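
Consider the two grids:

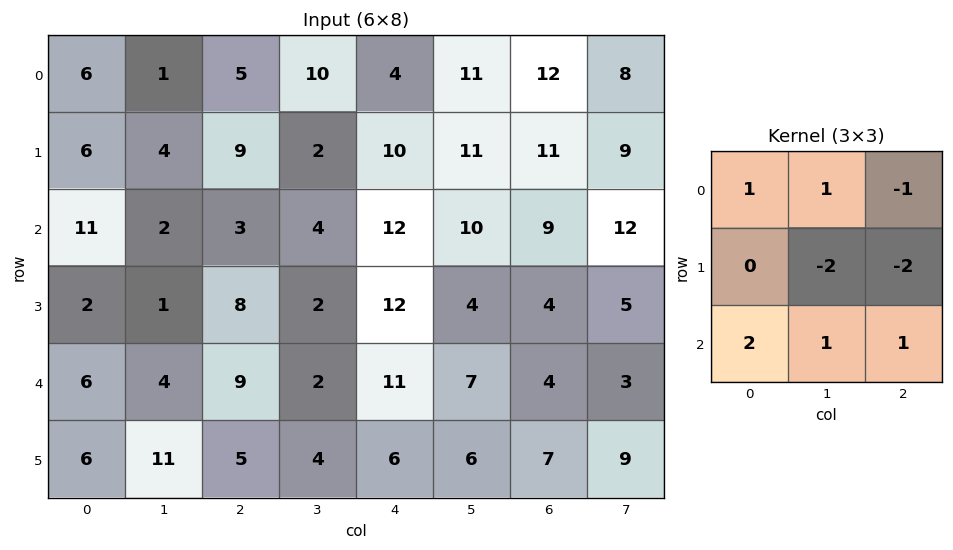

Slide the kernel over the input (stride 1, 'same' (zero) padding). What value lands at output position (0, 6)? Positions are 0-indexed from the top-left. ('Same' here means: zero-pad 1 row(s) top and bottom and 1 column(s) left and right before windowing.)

2

The receptive field on the zero-padded input at this output position is [0 0 0 / 11 12 8 / 11 11 9]. Elementwise product with the kernel and sum: 0·1 + 0·1 + 0·-1 + 12·-2 + 8·-2 + 11·2 + 11·1 + 9·1.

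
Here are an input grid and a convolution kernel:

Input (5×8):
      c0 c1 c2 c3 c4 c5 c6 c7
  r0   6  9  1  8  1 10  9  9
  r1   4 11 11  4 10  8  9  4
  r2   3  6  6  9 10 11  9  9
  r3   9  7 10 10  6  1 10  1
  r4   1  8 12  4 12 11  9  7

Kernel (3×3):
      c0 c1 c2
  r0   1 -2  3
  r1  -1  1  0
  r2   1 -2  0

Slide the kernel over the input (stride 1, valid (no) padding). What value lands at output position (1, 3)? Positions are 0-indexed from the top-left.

7

The receptive field on the input at this output position is [4 10 8 / 9 10 11 / 10 6 1]. Elementwise product with the kernel and sum: 4·1 + 10·-2 + 8·3 + 9·-1 + 10·1 + 10·1 + 6·-2.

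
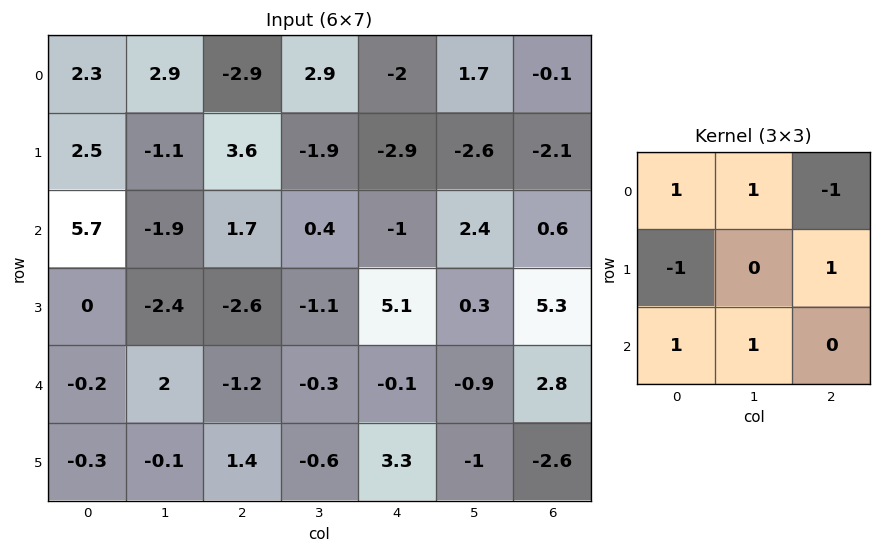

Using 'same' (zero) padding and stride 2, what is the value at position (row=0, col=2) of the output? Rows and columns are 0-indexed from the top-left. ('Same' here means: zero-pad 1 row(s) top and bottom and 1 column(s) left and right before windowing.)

The receptive field on the zero-padded input at this output position is [0 0 0 / 2.9 -2 1.7 / -1.9 -2.9 -2.6]. Elementwise product with the kernel and sum: 0·1 + 0·1 + 0·-1 + 2.9·-1 + 1.7·1 + -1.9·1 + -2.9·1.

-6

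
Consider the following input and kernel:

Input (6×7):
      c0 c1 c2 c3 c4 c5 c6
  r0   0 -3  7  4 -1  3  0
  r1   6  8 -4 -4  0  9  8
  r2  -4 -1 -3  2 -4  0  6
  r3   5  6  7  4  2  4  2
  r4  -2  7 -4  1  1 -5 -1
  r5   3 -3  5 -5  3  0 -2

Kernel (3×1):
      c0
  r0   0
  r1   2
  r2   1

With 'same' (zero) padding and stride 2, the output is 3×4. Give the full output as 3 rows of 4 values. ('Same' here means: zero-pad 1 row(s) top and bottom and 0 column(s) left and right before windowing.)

6 10 -2 8
-3 1 -6 14
-1 -3 5 -4

Output[0,0]: The receptive field on the zero-padded input at this output position is [0 / 0 / 6]. Elementwise product with the kernel and sum: 0·2 + 6·1.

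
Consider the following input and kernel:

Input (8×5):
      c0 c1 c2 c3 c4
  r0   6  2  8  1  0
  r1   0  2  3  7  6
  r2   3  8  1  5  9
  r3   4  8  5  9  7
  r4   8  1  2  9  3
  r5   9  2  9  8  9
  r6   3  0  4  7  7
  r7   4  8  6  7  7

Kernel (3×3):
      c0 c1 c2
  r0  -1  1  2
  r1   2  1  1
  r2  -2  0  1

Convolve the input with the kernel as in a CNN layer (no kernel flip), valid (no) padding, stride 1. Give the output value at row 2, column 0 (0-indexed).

14

The receptive field on the input at this output position is [3 8 1 / 4 8 5 / 8 1 2]. Elementwise product with the kernel and sum: 3·-1 + 8·1 + 1·2 + 4·2 + 8·1 + 5·1 + 8·-2 + 2·1.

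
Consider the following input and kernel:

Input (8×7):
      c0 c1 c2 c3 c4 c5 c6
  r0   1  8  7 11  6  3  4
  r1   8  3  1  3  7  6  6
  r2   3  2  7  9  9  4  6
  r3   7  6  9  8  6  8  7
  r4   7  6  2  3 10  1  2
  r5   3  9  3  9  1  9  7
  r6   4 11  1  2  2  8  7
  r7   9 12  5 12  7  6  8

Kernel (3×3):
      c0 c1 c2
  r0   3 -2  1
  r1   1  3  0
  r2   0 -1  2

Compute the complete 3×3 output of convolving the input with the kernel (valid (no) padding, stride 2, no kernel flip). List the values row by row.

Output[0,0]: The receptive field on the input at this output position is [1 8 7 / 8 3 1 / 3 2 7]. Elementwise product with the kernel and sum: 1·3 + 8·-2 + 7·1 + 8·1 + 3·3 + 2·-1 + 7·2.

23 24 49
35 62 58
32 42 64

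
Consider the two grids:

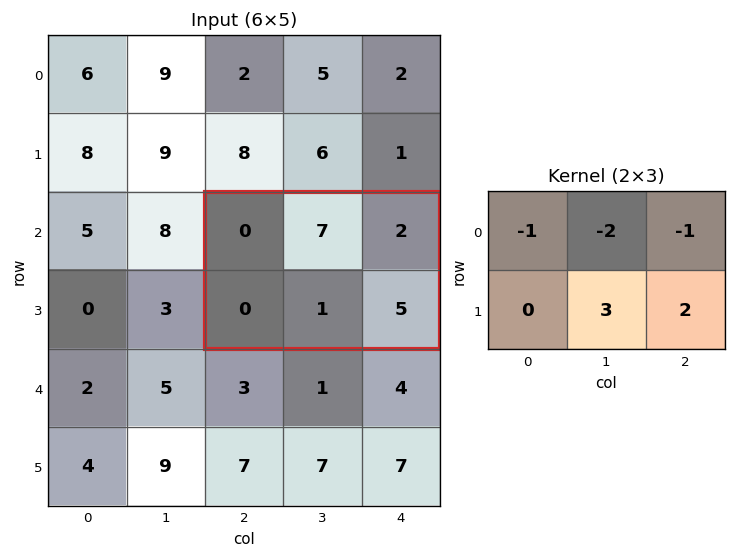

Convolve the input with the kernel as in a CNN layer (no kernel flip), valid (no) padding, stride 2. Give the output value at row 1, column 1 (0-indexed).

The receptive field on the input at this output position is [0 7 2 / 0 1 5]. Elementwise product with the kernel and sum: 0·-1 + 7·-2 + 2·-1 + 1·3 + 5·2.

-3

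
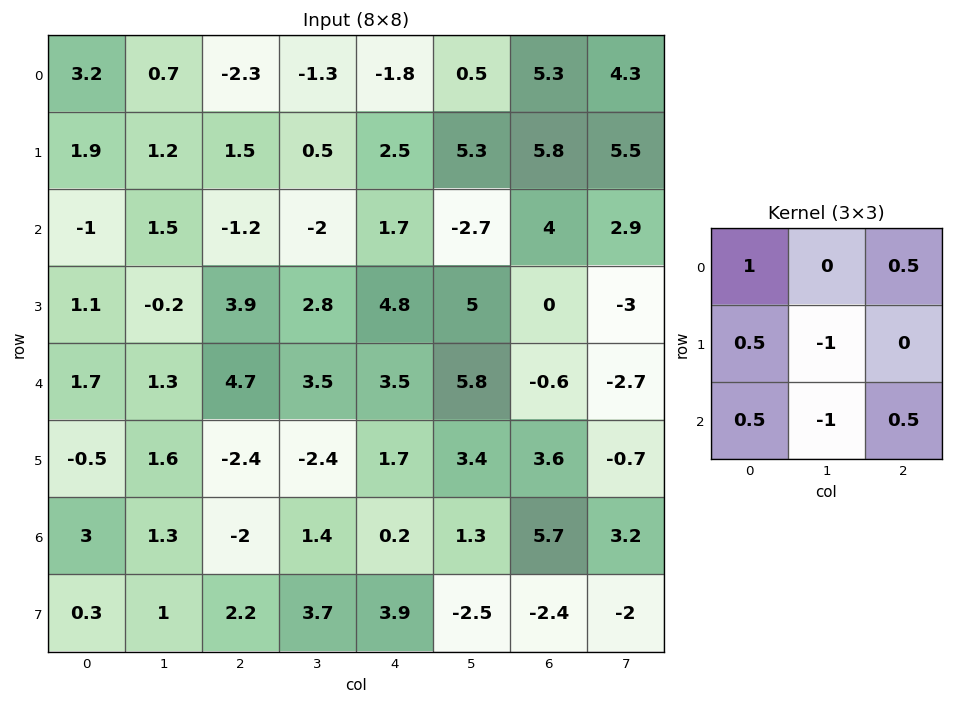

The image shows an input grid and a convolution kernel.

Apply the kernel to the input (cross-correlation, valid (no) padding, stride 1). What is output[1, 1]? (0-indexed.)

The receptive field on the input at this output position is [1.2 1.5 0.5 / 1.5 -1.2 -2 / -0.2 3.9 2.8]. Elementwise product with the kernel and sum: 1.2·1 + 0.5·0.5 + 1.5·0.5 + -1.2·-1 + -0.2·0.5 + 3.9·-1 + 2.8·0.5.

0.8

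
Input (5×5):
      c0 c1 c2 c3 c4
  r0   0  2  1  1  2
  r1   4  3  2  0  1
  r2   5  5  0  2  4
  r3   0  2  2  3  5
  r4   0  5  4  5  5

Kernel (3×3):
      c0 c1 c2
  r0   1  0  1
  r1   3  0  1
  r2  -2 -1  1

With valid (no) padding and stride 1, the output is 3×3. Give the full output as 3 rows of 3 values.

Output[0,0]: The receptive field on the input at this output position is [0 2 1 / 4 3 2 / 5 5 0]. Elementwise product with the kernel and sum: 0·1 + 1·1 + 4·3 + 2·1 + 5·-2 + 5·-1 + 0·1.

0 4 12
21 17 5
6 7 7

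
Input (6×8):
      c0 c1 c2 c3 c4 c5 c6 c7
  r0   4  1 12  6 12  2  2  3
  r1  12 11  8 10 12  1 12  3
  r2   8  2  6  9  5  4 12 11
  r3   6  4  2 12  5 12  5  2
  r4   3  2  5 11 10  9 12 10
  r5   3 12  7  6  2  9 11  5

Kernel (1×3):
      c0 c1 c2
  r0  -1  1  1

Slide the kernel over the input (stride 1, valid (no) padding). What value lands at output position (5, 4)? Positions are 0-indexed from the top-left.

18

The receptive field on the input at this output position is [2 9 11]. Elementwise product with the kernel and sum: 2·-1 + 9·1 + 11·1.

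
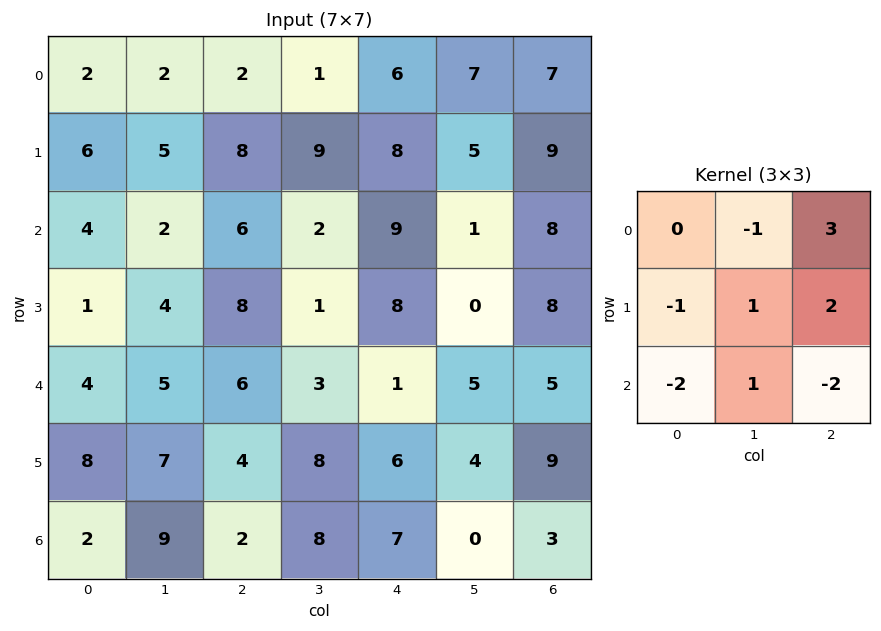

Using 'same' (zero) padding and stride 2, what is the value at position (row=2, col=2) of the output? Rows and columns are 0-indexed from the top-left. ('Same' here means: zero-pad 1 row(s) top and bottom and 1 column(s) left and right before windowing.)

The receptive field on the zero-padded input at this output position is [1 8 0 / 3 1 5 / 8 6 4]. Elementwise product with the kernel and sum: 8·-1 + 0·3 + 3·-1 + 1·1 + 5·2 + 8·-2 + 6·1 + 4·-2.

-18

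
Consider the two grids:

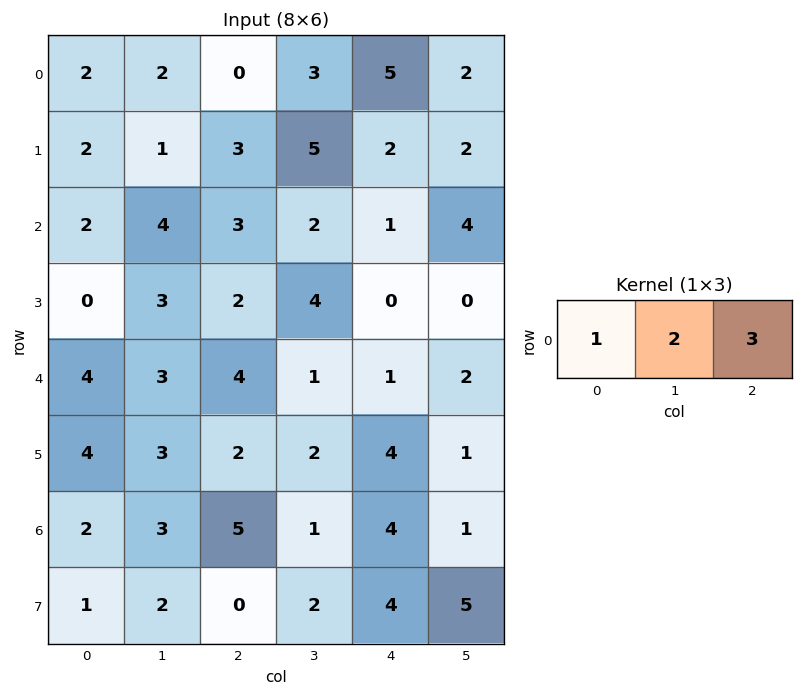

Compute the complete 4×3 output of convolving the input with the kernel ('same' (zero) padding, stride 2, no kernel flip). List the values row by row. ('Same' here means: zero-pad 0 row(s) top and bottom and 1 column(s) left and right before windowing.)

Output[0,0]: The receptive field on the zero-padded input at this output position is [0 2 2]. Elementwise product with the kernel and sum: 0·1 + 2·2 + 2·3.
Output[0,1]: The receptive field on the zero-padded input at this output position is [2 0 3]. Elementwise product with the kernel and sum: 2·1 + 0·2 + 3·3.

10 11 19
16 16 16
17 14 9
13 16 12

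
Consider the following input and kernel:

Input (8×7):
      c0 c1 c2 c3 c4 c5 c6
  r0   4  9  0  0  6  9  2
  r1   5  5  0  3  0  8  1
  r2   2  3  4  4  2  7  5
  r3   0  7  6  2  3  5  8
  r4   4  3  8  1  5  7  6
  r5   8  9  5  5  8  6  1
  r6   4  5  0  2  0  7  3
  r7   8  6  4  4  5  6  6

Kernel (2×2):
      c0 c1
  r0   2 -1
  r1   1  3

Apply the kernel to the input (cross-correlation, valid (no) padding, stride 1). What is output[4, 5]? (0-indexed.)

The receptive field on the input at this output position is [7 6 / 6 1]. Elementwise product with the kernel and sum: 7·2 + 6·-1 + 6·1 + 1·3.

17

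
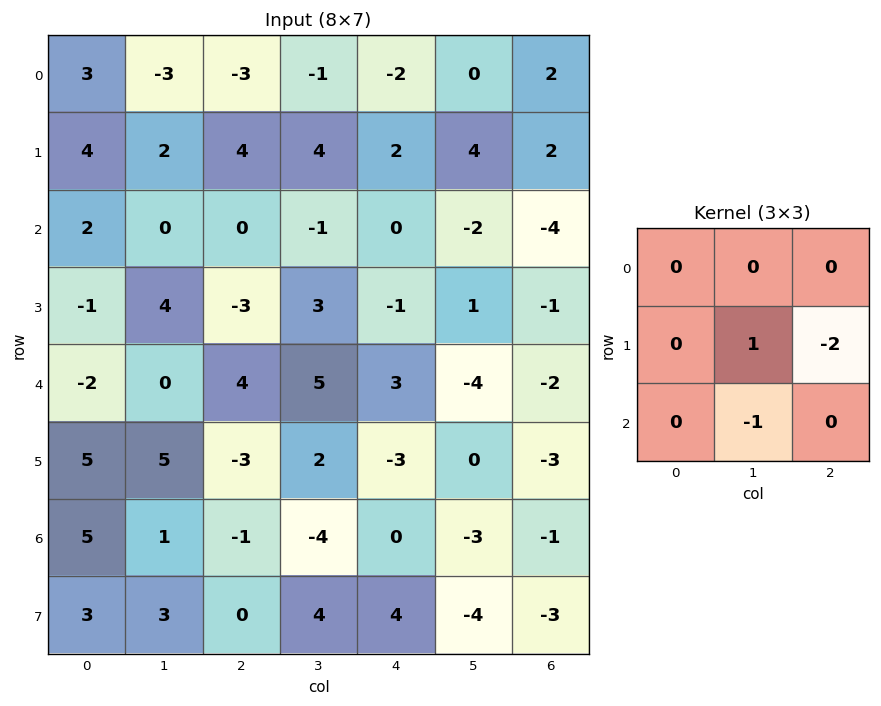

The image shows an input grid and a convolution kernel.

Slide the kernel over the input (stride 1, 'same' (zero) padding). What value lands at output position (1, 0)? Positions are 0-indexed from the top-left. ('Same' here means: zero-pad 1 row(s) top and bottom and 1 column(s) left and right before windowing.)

The receptive field on the zero-padded input at this output position is [0 3 -3 / 0 4 2 / 0 2 0]. Elementwise product with the kernel and sum: 4·1 + 2·-2 + 2·-1.

-2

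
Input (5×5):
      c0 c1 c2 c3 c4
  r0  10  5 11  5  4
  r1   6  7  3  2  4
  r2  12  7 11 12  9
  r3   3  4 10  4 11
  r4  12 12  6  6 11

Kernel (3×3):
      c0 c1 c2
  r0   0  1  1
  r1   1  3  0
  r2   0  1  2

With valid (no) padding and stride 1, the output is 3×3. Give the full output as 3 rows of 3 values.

72 67 48
67 63 79
57 75 71

Output[0,0]: The receptive field on the input at this output position is [10 5 11 / 6 7 3 / 12 7 11]. Elementwise product with the kernel and sum: 5·1 + 11·1 + 6·1 + 7·3 + 7·1 + 11·2.
Output[0,1]: The receptive field on the input at this output position is [5 11 5 / 7 3 2 / 7 11 12]. Elementwise product with the kernel and sum: 11·1 + 5·1 + 7·1 + 3·3 + 11·1 + 12·2.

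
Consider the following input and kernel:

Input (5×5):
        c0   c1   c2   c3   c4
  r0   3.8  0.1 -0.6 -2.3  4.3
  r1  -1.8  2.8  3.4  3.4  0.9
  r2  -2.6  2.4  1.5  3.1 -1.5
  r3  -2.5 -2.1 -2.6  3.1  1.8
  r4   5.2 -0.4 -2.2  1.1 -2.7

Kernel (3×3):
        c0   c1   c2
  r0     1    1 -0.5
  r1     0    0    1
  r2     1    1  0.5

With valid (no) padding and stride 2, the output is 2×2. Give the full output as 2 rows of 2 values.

Output[0,0]: The receptive field on the input at this output position is [3.8 0.1 -0.6 / -1.8 2.8 3.4 / -2.6 2.4 1.5]. Elementwise product with the kernel and sum: 3.8·1 + 0.1·1 + -0.6·-0.5 + 3.4·1 + -2.6·1 + 2.4·1 + 1.5·0.5.

8.15 -0.3
0.15 4.7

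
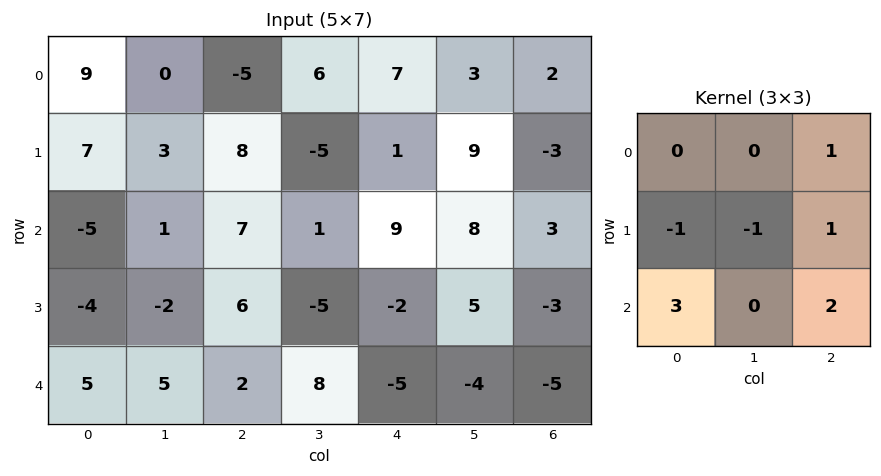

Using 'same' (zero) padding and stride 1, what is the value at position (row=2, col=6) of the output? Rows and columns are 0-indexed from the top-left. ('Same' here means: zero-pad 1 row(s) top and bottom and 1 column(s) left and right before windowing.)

The receptive field on the zero-padded input at this output position is [9 -3 0 / 8 3 0 / 5 -3 0]. Elementwise product with the kernel and sum: 0·1 + 8·-1 + 3·-1 + 0·1 + 5·3 + 0·2.

4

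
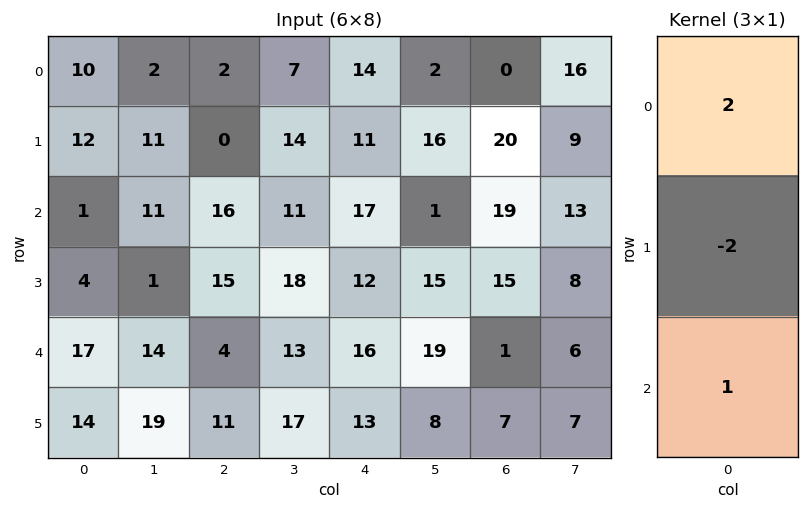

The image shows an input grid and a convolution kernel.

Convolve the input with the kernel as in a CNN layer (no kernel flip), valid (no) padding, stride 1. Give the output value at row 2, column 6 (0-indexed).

9

The receptive field on the input at this output position is [19 / 15 / 1]. Elementwise product with the kernel and sum: 19·2 + 15·-2 + 1·1.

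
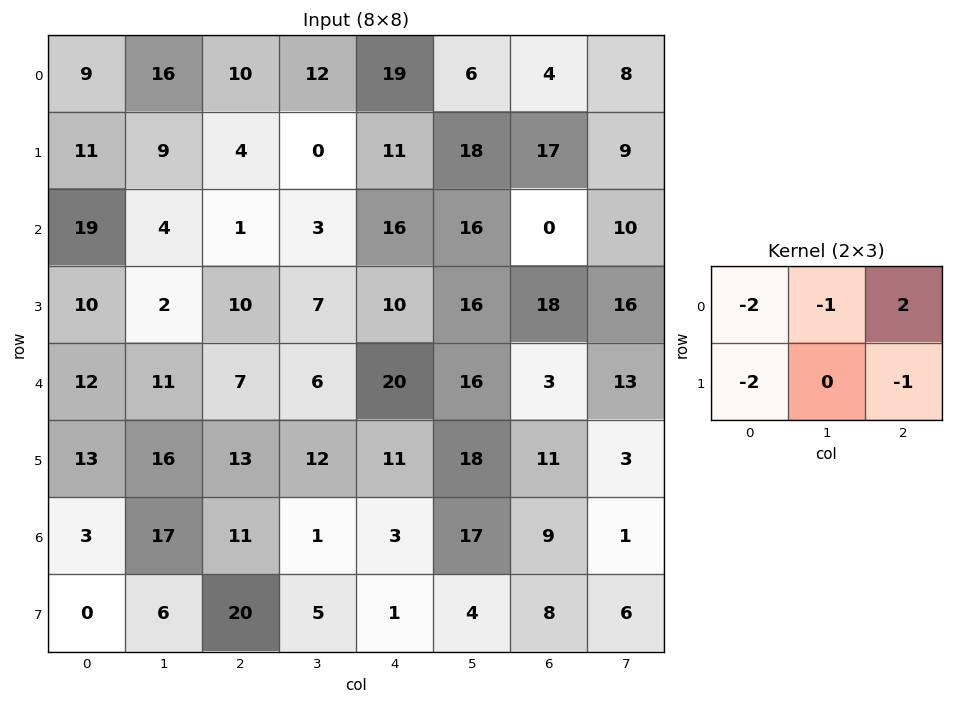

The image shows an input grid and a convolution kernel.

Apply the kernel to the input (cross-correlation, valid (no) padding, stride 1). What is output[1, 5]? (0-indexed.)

The receptive field on the input at this output position is [18 17 9 / 16 0 10]. Elementwise product with the kernel and sum: 18·-2 + 17·-1 + 9·2 + 16·-2 + 10·-1.

-77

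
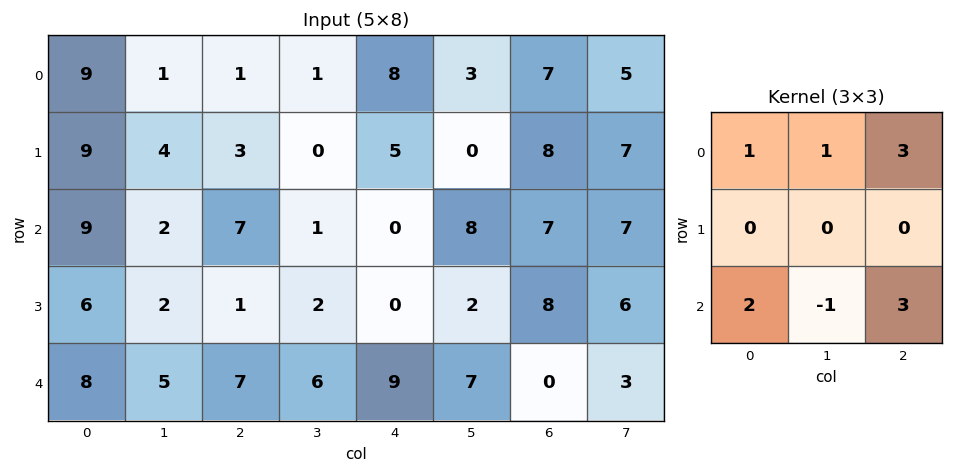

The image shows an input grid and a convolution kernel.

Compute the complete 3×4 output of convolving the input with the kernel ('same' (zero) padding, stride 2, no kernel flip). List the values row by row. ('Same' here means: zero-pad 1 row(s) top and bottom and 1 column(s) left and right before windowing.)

3 5 -5 13
21 16 15 43
12 9 8 28

Output[0,0]: The receptive field on the zero-padded input at this output position is [0 0 0 / 0 9 1 / 0 9 4]. Elementwise product with the kernel and sum: 0·1 + 0·1 + 0·3 + 0·2 + 9·-1 + 4·3.
Output[0,1]: The receptive field on the zero-padded input at this output position is [0 0 0 / 1 1 1 / 4 3 0]. Elementwise product with the kernel and sum: 0·1 + 0·1 + 0·3 + 4·2 + 3·-1 + 0·3.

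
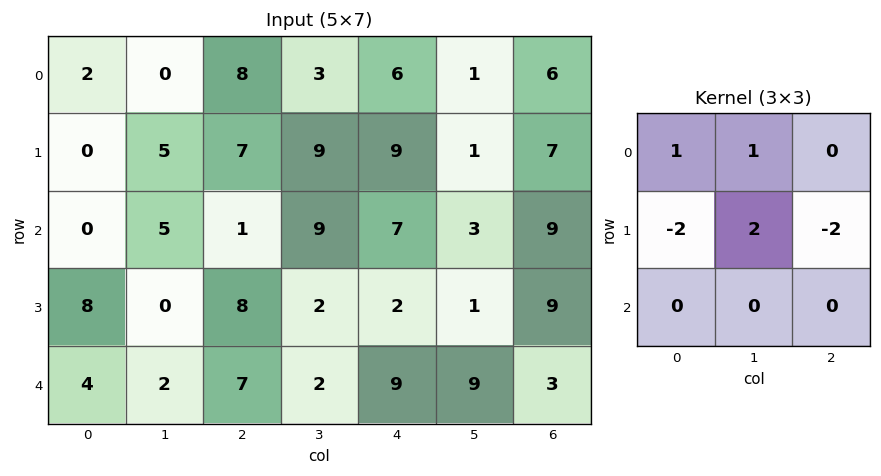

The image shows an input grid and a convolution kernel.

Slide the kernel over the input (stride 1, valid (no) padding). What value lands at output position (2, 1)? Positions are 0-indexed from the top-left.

18

The receptive field on the input at this output position is [5 1 9 / 0 8 2 / 2 7 2]. Elementwise product with the kernel and sum: 5·1 + 1·1 + 0·-2 + 8·2 + 2·-2.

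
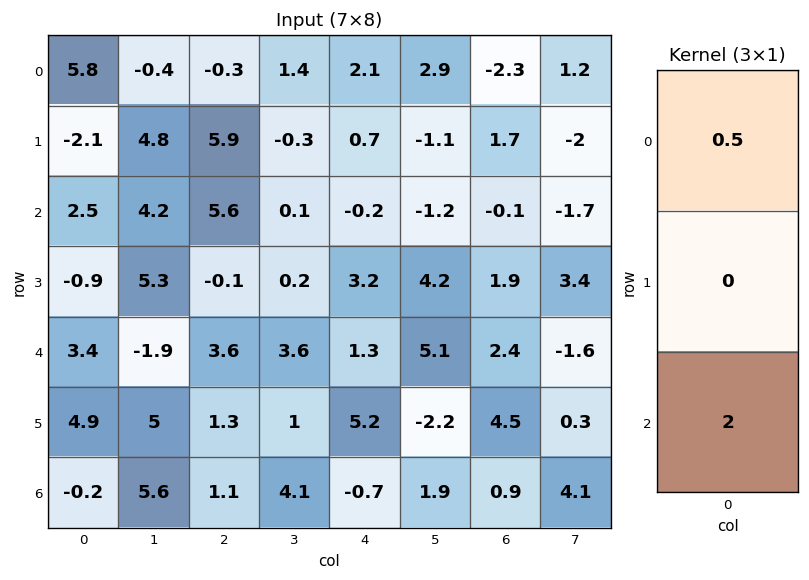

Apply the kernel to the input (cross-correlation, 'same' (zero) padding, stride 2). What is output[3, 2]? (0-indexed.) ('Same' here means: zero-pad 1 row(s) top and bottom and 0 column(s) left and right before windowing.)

2.6

The receptive field on the zero-padded input at this output position is [5.2 / -0.7 / 0]. Elementwise product with the kernel and sum: 5.2·0.5 + 0·2.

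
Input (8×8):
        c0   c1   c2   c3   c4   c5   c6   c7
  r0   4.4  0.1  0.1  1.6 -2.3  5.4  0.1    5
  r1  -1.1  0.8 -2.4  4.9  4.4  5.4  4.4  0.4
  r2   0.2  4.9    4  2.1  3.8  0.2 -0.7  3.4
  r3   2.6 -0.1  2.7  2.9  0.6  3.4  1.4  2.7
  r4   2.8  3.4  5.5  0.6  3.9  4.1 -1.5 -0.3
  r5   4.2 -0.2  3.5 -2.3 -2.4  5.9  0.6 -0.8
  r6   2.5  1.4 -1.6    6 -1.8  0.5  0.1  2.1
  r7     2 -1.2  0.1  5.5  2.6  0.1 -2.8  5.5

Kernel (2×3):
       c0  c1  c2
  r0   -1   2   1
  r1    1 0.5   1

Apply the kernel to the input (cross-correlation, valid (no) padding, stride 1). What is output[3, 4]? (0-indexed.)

12.05

The receptive field on the input at this output position is [0.6 3.4 1.4 / 3.9 4.1 -1.5]. Elementwise product with the kernel and sum: 0.6·-1 + 3.4·2 + 1.4·1 + 3.9·1 + 4.1·0.5 + -1.5·1.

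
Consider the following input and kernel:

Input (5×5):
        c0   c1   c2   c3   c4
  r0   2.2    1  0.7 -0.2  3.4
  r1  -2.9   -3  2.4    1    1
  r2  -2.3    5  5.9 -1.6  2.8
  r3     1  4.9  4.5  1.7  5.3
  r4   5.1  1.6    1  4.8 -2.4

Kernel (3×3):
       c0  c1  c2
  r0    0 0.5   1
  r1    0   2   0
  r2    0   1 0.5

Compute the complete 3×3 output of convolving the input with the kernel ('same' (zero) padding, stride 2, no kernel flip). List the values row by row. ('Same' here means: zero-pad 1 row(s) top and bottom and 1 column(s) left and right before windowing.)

0 4.3 7.8
-5.6 19.35 11.4
15.6 5.95 -2.15

Output[0,0]: The receptive field on the zero-padded input at this output position is [0 0 0 / 0 2.2 1 / 0 -2.9 -3]. Elementwise product with the kernel and sum: 0·0.5 + 0·1 + 2.2·2 + -2.9·1 + -3·0.5.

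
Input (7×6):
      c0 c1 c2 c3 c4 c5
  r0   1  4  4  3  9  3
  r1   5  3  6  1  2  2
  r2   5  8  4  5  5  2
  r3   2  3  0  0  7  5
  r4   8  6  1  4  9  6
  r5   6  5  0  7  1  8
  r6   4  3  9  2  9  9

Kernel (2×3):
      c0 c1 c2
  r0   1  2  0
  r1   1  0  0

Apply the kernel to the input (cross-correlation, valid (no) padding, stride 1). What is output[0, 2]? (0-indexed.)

16

The receptive field on the input at this output position is [4 3 9 / 6 1 2]. Elementwise product with the kernel and sum: 4·1 + 3·2 + 6·1.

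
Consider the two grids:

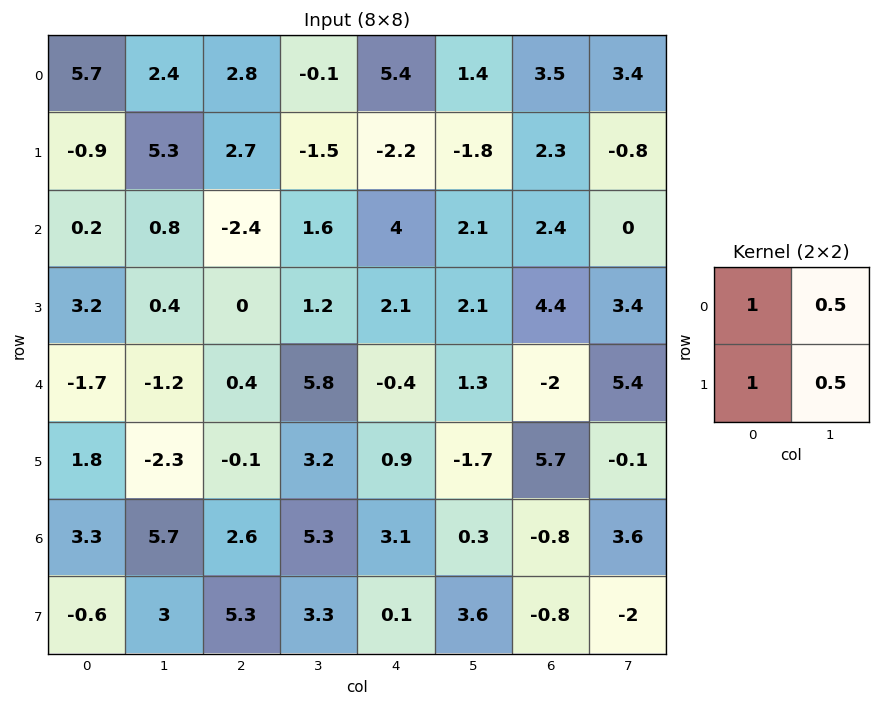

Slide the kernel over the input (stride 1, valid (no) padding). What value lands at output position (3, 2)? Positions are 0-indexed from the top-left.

The receptive field on the input at this output position is [0 1.2 / 0.4 5.8]. Elementwise product with the kernel and sum: 0·1 + 1.2·0.5 + 0.4·1 + 5.8·0.5.

3.9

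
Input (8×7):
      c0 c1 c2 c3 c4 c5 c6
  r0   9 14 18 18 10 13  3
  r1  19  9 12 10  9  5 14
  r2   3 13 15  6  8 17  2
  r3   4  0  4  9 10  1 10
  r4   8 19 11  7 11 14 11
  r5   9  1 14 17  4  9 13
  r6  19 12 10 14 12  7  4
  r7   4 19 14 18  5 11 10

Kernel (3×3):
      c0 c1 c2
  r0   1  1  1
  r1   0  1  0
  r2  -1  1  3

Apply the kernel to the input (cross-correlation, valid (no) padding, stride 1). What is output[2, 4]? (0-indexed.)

The receptive field on the input at this output position is [8 17 2 / 10 1 10 / 11 14 11]. Elementwise product with the kernel and sum: 8·1 + 17·1 + 2·1 + 1·1 + 11·-1 + 14·1 + 11·3.

64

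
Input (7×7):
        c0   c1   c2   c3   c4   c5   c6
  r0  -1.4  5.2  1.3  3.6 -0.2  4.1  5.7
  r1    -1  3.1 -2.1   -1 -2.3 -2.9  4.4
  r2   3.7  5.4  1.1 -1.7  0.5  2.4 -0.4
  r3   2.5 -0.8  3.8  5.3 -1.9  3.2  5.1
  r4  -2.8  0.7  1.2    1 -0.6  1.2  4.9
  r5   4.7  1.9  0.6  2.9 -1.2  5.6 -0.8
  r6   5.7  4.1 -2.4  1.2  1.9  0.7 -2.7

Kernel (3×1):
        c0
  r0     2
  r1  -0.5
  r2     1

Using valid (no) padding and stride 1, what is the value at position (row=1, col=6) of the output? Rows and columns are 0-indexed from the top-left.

The receptive field on the input at this output position is [4.4 / -0.4 / 5.1]. Elementwise product with the kernel and sum: 4.4·2 + -0.4·-0.5 + 5.1·1.

14.1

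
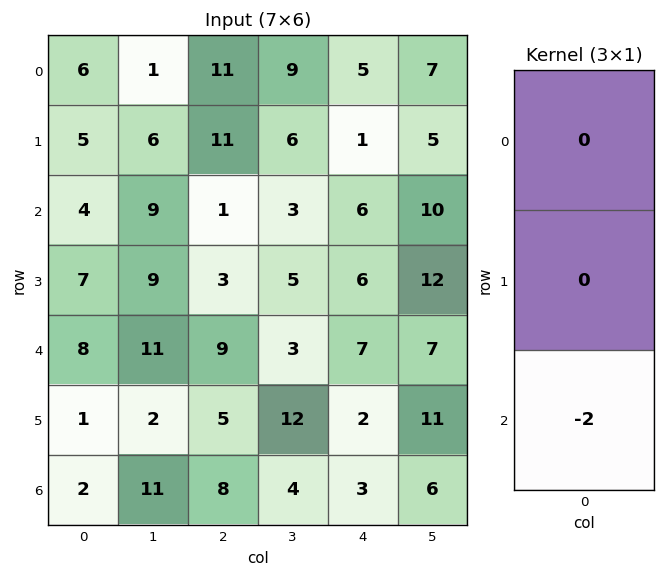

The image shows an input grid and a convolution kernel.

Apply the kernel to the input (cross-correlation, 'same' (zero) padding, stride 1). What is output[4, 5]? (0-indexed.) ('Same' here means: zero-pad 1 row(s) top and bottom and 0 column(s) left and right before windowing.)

-22

The receptive field on the zero-padded input at this output position is [12 / 7 / 11]. Elementwise product with the kernel and sum: 11·-2.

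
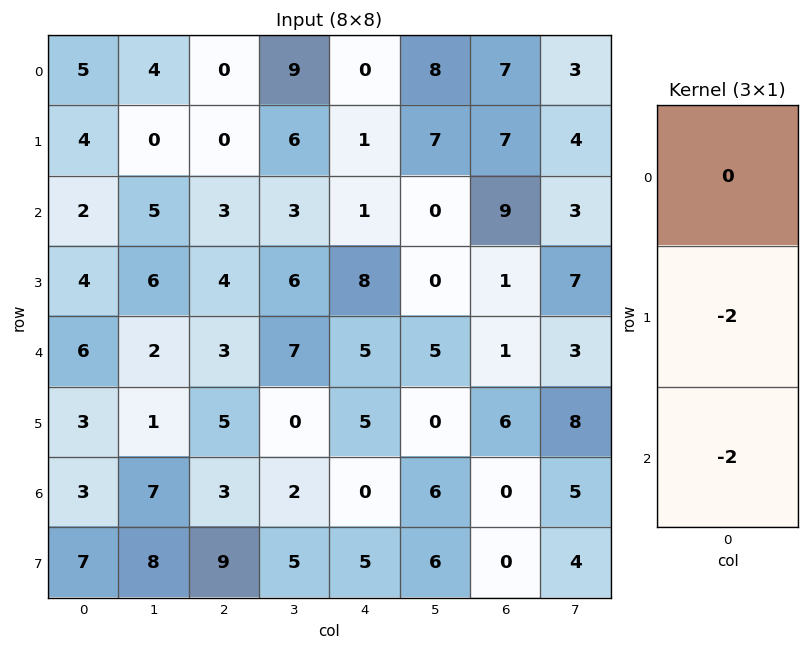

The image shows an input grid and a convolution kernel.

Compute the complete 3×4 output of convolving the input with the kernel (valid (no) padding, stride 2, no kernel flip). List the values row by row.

-12 -6 -4 -32
-20 -14 -26 -4
-12 -16 -10 -12

Output[0,0]: The receptive field on the input at this output position is [5 / 4 / 2]. Elementwise product with the kernel and sum: 4·-2 + 2·-2.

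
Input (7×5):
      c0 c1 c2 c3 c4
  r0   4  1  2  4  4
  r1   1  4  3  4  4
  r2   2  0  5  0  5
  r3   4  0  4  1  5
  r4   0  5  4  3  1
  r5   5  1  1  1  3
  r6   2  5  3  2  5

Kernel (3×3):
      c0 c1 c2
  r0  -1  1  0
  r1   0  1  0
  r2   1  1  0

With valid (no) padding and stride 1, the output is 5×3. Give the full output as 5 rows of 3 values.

Output[0,0]: The receptive field on the input at this output position is [4 1 2 / 1 4 3 / 2 0 5]. Elementwise product with the kernel and sum: 4·-1 + 1·1 + 4·1 + 2·1 + 0·1.

3 9 11
7 8 6
3 18 3
7 10 2
13 8 5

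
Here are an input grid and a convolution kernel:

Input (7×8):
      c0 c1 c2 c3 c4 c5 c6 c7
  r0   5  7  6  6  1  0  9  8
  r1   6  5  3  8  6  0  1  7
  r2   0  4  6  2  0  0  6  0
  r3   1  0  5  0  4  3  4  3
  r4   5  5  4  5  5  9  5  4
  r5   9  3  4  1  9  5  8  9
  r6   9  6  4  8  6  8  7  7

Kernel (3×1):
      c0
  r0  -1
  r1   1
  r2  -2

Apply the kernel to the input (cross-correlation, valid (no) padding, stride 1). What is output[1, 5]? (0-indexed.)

The receptive field on the input at this output position is [0 / 0 / 3]. Elementwise product with the kernel and sum: 0·-1 + 0·1 + 3·-2.

-6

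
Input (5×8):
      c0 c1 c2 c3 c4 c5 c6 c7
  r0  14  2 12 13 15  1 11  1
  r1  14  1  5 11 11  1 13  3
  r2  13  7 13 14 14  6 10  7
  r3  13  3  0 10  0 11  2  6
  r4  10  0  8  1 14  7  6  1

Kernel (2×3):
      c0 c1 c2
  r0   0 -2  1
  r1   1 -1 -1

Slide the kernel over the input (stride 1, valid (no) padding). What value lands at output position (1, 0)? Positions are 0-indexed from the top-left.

-4

The receptive field on the input at this output position is [14 1 5 / 13 7 13]. Elementwise product with the kernel and sum: 1·-2 + 5·1 + 13·1 + 7·-1 + 13·-1.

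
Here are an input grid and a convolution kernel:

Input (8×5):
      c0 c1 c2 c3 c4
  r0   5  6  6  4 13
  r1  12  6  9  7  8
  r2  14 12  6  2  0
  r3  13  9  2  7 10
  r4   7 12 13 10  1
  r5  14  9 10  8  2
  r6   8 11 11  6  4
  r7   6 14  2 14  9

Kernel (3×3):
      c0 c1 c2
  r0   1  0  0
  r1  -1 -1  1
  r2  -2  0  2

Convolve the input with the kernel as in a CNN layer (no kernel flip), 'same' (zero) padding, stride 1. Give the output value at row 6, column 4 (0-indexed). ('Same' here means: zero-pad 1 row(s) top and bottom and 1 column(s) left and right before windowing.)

The receptive field on the zero-padded input at this output position is [8 2 0 / 6 4 0 / 14 9 0]. Elementwise product with the kernel and sum: 8·1 + 6·-1 + 4·-1 + 0·1 + 14·-2 + 0·2.

-30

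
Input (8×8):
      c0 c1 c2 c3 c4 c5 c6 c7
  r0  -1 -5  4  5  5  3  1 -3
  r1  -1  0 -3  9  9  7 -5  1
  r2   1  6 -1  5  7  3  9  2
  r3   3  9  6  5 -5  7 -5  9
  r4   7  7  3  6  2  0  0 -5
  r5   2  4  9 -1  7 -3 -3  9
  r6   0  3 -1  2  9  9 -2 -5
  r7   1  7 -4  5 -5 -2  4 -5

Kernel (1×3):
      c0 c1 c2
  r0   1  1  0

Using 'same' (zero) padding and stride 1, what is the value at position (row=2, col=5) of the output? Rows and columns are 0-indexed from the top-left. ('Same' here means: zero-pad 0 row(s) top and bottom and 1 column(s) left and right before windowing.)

10

The receptive field on the zero-padded input at this output position is [7 3 9]. Elementwise product with the kernel and sum: 7·1 + 3·1.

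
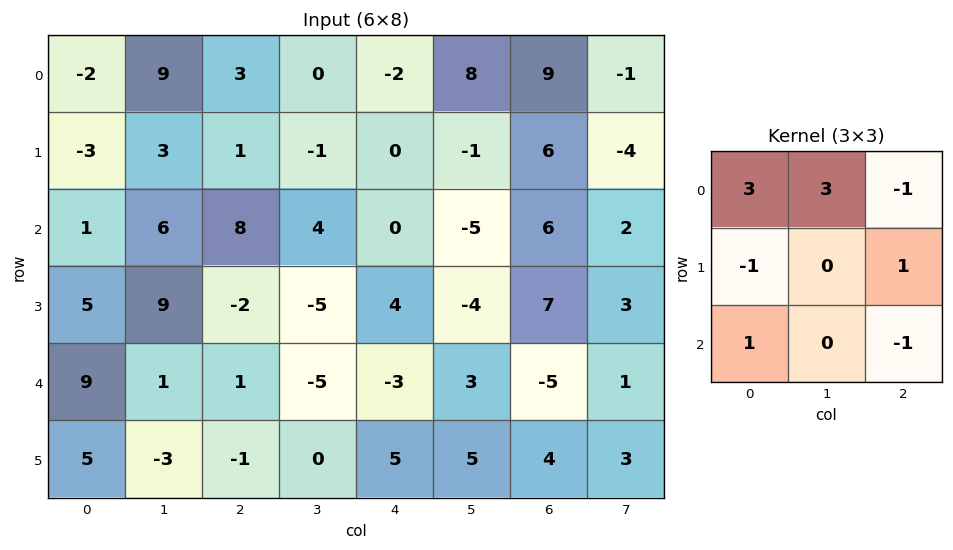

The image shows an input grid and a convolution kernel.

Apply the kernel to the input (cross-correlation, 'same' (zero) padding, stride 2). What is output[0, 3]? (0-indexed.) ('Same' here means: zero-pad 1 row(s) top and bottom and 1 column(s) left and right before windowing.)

The receptive field on the zero-padded input at this output position is [0 0 0 / 8 9 -1 / -1 6 -4]. Elementwise product with the kernel and sum: 0·3 + 0·3 + 0·-1 + 8·-1 + -1·1 + -1·1 + -4·-1.

-6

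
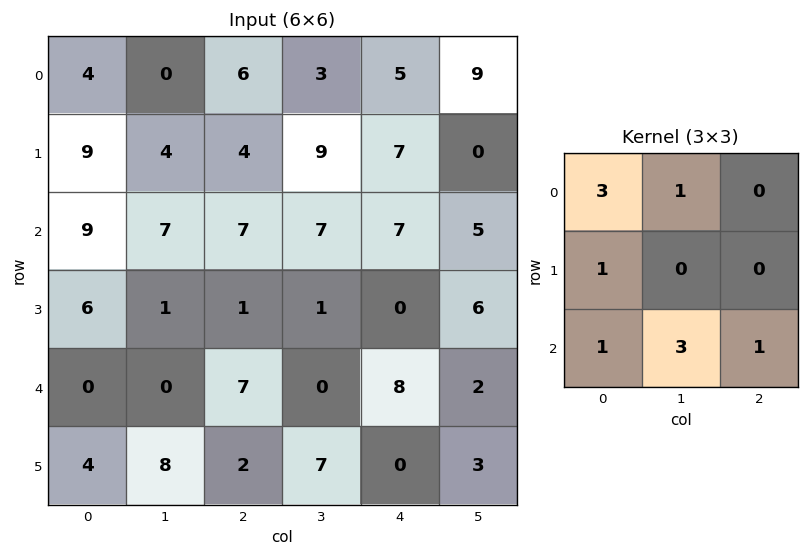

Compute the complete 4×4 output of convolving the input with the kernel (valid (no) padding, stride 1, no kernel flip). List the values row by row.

58 45 60 56
50 28 32 48
47 50 44 55
49 25 34 13

Output[0,0]: The receptive field on the input at this output position is [4 0 6 / 9 4 4 / 9 7 7]. Elementwise product with the kernel and sum: 4·3 + 0·1 + 9·1 + 9·1 + 7·3 + 7·1.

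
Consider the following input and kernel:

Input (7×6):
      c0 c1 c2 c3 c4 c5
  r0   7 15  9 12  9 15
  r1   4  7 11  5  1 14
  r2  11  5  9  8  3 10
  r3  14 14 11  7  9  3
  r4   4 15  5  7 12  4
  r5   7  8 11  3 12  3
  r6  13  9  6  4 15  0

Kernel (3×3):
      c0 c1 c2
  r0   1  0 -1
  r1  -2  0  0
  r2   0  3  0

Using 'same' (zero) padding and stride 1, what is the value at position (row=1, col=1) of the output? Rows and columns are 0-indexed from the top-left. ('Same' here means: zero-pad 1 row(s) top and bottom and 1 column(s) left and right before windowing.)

The receptive field on the zero-padded input at this output position is [7 15 9 / 4 7 11 / 11 5 9]. Elementwise product with the kernel and sum: 7·1 + 9·-1 + 4·-2 + 5·3.

5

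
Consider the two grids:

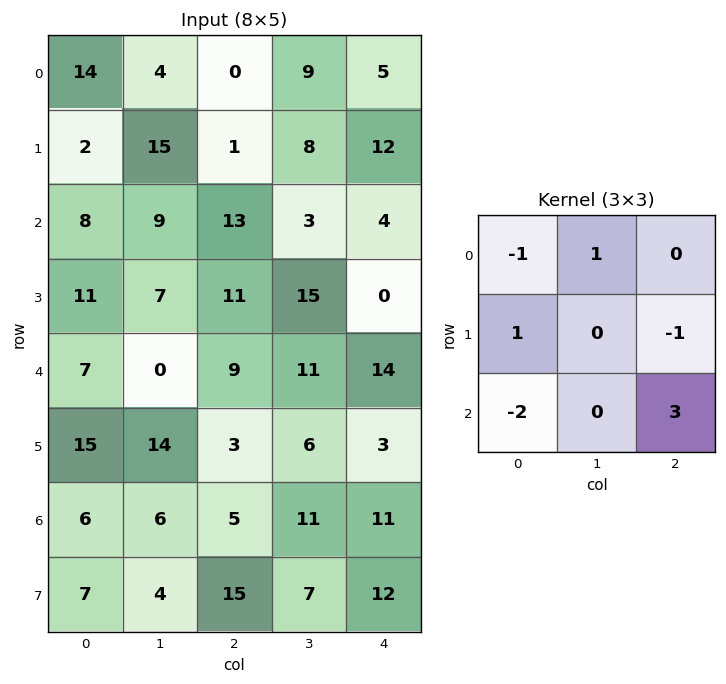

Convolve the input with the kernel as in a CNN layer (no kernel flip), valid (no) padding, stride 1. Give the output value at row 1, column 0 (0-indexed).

The receptive field on the input at this output position is [2 15 1 / 8 9 13 / 11 7 11]. Elementwise product with the kernel and sum: 2·-1 + 15·1 + 8·1 + 13·-1 + 11·-2 + 11·3.

19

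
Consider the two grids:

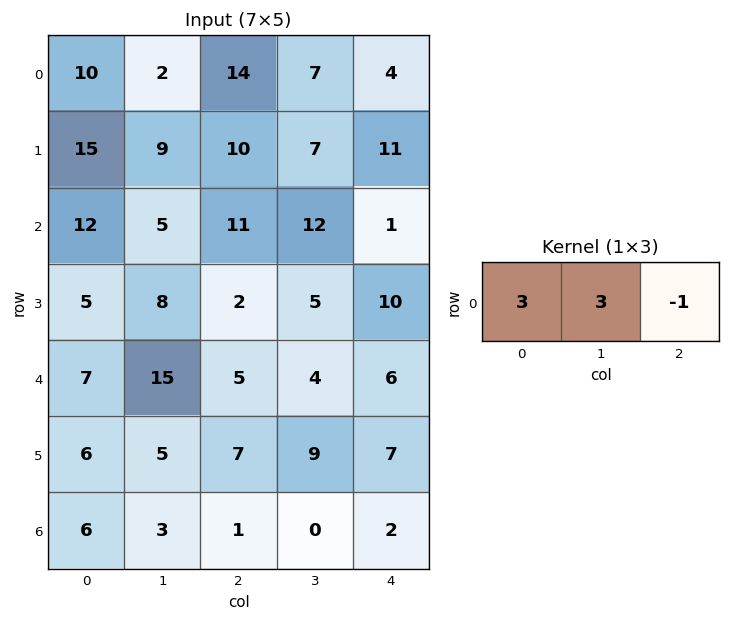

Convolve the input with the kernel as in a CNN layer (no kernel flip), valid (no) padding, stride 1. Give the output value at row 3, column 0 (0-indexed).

The receptive field on the input at this output position is [5 8 2]. Elementwise product with the kernel and sum: 5·3 + 8·3 + 2·-1.

37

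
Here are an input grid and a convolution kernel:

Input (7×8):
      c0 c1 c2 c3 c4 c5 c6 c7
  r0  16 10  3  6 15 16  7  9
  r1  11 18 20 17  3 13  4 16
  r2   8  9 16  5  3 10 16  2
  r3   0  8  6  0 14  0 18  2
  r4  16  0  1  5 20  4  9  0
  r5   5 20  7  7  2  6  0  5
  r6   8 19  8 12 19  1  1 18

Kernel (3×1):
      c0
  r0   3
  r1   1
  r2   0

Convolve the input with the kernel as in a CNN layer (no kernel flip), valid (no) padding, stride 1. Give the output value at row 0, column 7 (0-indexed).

The receptive field on the input at this output position is [9 / 16 / 2]. Elementwise product with the kernel and sum: 9·3 + 16·1.

43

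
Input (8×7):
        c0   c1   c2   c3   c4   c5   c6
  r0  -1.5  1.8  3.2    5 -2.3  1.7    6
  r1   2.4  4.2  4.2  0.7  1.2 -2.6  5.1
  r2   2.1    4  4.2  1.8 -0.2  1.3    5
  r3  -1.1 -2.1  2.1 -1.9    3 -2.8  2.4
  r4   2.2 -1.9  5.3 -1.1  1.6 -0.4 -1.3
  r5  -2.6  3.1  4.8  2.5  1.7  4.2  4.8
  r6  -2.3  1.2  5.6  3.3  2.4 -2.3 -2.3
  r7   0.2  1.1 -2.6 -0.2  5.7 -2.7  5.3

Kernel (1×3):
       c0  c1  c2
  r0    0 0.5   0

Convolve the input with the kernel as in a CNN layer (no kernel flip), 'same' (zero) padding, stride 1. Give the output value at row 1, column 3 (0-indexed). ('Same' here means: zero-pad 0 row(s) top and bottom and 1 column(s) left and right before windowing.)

The receptive field on the zero-padded input at this output position is [4.2 0.7 1.2]. Elementwise product with the kernel and sum: 0.7·0.5.

0.35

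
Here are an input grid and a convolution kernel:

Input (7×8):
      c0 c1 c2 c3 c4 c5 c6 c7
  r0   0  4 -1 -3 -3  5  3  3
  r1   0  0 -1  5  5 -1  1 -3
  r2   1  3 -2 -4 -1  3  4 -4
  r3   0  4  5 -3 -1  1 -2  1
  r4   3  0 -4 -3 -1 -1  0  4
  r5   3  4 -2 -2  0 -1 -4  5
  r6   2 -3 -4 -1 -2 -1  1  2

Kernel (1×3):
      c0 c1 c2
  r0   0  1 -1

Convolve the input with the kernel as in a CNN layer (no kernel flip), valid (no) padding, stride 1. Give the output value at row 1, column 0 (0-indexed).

The receptive field on the input at this output position is [0 0 -1]. Elementwise product with the kernel and sum: 0·1 + -1·-1.

1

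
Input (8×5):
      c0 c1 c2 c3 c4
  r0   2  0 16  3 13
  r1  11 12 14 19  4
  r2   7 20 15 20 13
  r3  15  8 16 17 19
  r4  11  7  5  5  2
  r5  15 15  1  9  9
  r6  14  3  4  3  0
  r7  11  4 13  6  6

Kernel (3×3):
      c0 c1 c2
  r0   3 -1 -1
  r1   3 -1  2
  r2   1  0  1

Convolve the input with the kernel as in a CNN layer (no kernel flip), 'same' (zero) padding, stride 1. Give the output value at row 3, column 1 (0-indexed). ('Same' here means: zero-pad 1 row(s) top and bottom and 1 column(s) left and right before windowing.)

The receptive field on the zero-padded input at this output position is [7 20 15 / 15 8 16 / 11 7 5]. Elementwise product with the kernel and sum: 7·3 + 20·-1 + 15·-1 + 15·3 + 8·-1 + 16·2 + 11·1 + 5·1.

71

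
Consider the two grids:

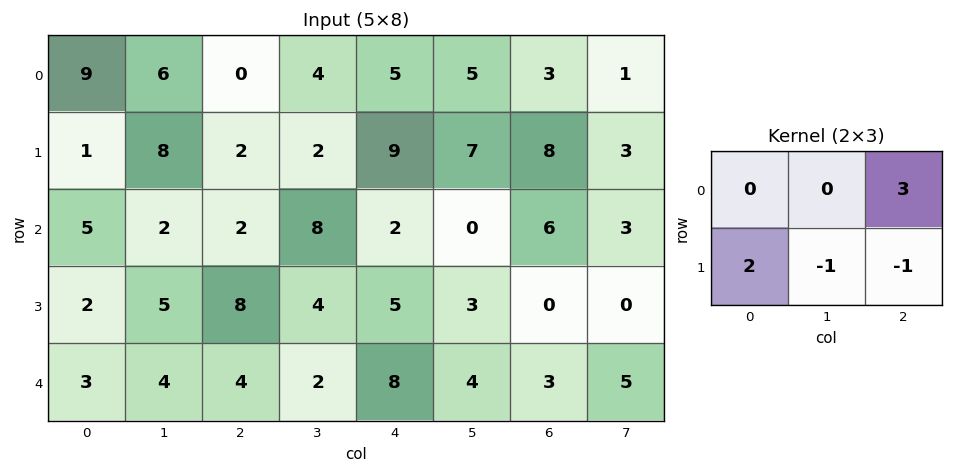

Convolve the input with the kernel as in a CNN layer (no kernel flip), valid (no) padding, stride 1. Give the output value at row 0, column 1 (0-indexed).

24

The receptive field on the input at this output position is [6 0 4 / 8 2 2]. Elementwise product with the kernel and sum: 4·3 + 8·2 + 2·-1 + 2·-1.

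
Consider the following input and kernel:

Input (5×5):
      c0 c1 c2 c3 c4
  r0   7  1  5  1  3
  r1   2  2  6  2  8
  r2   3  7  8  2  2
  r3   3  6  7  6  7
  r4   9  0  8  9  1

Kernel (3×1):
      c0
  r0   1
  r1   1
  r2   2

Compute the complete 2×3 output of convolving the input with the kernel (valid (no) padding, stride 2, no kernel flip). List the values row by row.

Output[0,0]: The receptive field on the input at this output position is [7 / 2 / 3]. Elementwise product with the kernel and sum: 7·1 + 2·1 + 3·2.
Output[0,1]: The receptive field on the input at this output position is [5 / 6 / 8]. Elementwise product with the kernel and sum: 5·1 + 6·1 + 8·2.

15 27 15
24 31 11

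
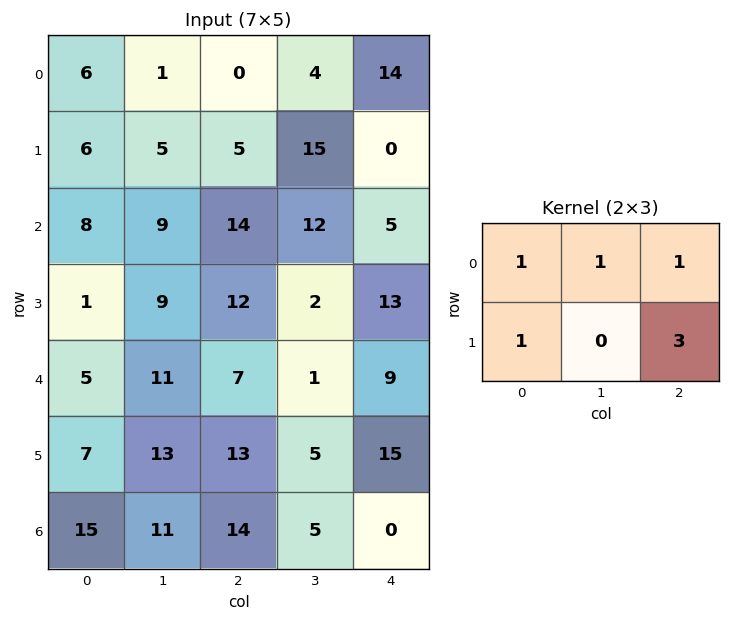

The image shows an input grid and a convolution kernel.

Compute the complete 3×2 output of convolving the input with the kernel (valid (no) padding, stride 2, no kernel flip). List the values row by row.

Output[0,0]: The receptive field on the input at this output position is [6 1 0 / 6 5 5]. Elementwise product with the kernel and sum: 6·1 + 1·1 + 0·1 + 6·1 + 5·3.
Output[0,1]: The receptive field on the input at this output position is [0 4 14 / 5 15 0]. Elementwise product with the kernel and sum: 0·1 + 4·1 + 14·1 + 5·1 + 0·3.

28 23
68 82
69 75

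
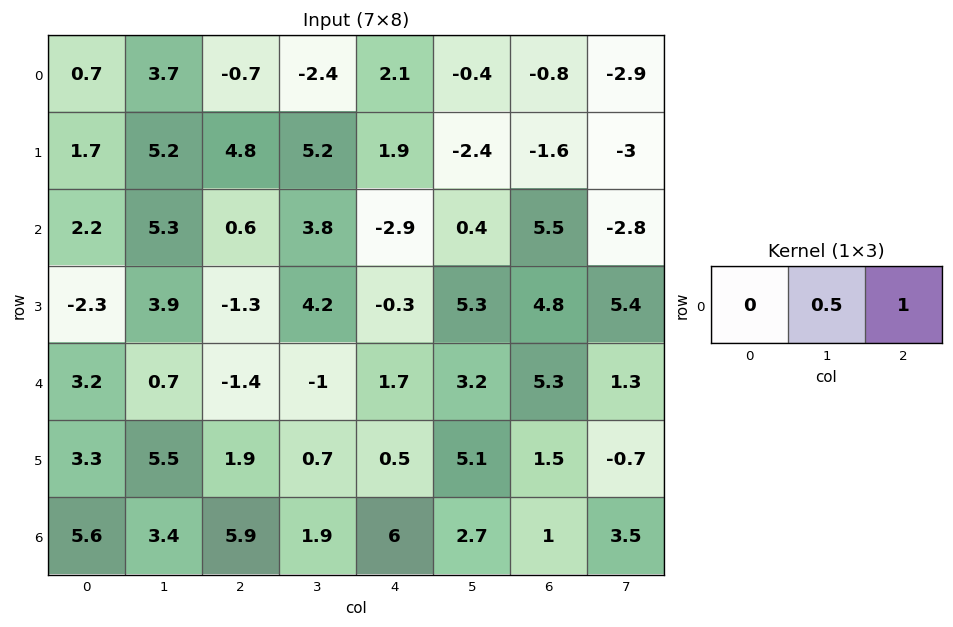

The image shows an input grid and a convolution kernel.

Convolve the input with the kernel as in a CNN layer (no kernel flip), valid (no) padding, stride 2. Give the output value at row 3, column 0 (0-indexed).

The receptive field on the input at this output position is [5.6 3.4 5.9]. Elementwise product with the kernel and sum: 3.4·0.5 + 5.9·1.

7.6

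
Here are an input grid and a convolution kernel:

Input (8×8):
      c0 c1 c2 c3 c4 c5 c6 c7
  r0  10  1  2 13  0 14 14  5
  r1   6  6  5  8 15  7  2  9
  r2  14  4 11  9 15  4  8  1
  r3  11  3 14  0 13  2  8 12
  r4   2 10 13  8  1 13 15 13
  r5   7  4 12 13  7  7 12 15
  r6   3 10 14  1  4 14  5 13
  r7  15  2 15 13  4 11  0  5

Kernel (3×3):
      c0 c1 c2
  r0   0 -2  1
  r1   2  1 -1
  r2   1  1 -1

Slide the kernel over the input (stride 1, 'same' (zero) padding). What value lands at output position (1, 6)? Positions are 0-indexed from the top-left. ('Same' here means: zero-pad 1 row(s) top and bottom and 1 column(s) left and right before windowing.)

The receptive field on the zero-padded input at this output position is [14 14 5 / 7 2 9 / 4 8 1]. Elementwise product with the kernel and sum: 14·-2 + 5·1 + 7·2 + 2·1 + 9·-1 + 4·1 + 8·1 + 1·-1.

-5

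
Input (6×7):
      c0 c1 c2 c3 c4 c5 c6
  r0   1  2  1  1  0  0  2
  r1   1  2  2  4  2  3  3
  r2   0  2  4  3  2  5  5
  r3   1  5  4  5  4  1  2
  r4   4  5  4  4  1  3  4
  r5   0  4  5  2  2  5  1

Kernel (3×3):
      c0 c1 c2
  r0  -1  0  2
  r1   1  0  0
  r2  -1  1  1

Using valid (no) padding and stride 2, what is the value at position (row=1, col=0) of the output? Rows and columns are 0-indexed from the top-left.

14

The receptive field on the input at this output position is [0 2 4 / 1 5 4 / 4 5 4]. Elementwise product with the kernel and sum: 0·-1 + 4·2 + 1·1 + 4·-1 + 5·1 + 4·1.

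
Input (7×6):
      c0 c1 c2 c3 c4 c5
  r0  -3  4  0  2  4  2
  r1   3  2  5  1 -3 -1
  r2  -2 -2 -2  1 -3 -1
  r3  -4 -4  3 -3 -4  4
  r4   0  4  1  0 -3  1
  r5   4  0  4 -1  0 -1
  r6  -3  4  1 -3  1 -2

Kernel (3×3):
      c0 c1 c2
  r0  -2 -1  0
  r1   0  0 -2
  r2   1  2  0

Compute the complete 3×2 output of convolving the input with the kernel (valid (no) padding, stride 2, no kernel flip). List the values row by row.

-14 4
8 12
-7 -7

Output[0,0]: The receptive field on the input at this output position is [-3 4 0 / 3 2 5 / -2 -2 -2]. Elementwise product with the kernel and sum: -3·-2 + 4·-1 + 5·-2 + -2·1 + -2·2.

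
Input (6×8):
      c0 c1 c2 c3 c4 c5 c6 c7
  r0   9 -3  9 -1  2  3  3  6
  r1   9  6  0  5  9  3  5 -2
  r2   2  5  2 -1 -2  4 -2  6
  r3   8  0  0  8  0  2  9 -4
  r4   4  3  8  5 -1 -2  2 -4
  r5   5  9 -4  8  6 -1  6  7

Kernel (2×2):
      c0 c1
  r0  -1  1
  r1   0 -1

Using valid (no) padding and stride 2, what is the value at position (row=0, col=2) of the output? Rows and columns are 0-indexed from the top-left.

The receptive field on the input at this output position is [2 3 / 9 3]. Elementwise product with the kernel and sum: 2·-1 + 3·1 + 3·-1.

-2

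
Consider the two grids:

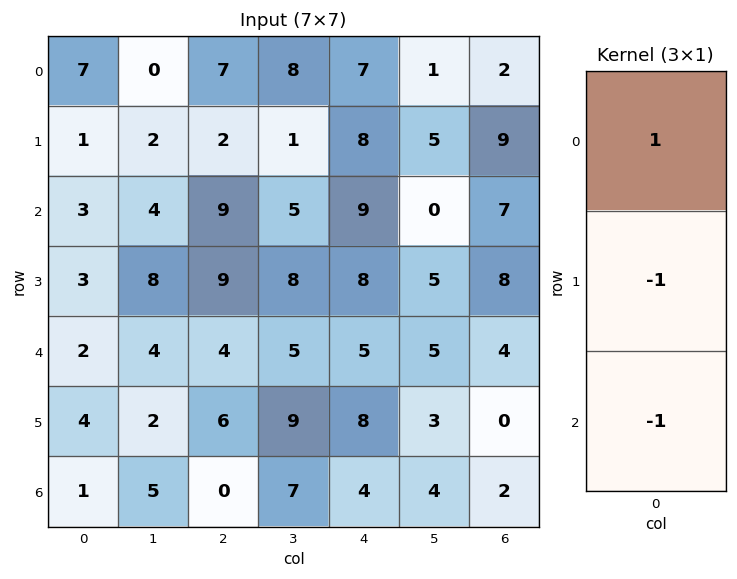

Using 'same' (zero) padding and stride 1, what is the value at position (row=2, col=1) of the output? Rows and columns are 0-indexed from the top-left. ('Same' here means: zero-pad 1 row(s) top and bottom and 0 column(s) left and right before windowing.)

-10

The receptive field on the zero-padded input at this output position is [2 / 4 / 8]. Elementwise product with the kernel and sum: 2·1 + 4·-1 + 8·-1.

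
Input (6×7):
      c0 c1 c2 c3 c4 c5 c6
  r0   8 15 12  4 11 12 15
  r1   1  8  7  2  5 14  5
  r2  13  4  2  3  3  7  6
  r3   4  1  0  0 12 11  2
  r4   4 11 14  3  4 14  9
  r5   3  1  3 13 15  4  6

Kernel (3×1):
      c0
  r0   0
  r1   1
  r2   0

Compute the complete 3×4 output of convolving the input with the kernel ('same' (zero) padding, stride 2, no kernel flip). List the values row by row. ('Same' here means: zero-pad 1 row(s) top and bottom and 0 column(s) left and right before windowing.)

Output[0,0]: The receptive field on the zero-padded input at this output position is [0 / 8 / 1]. Elementwise product with the kernel and sum: 8·1.

8 12 11 15
13 2 3 6
4 14 4 9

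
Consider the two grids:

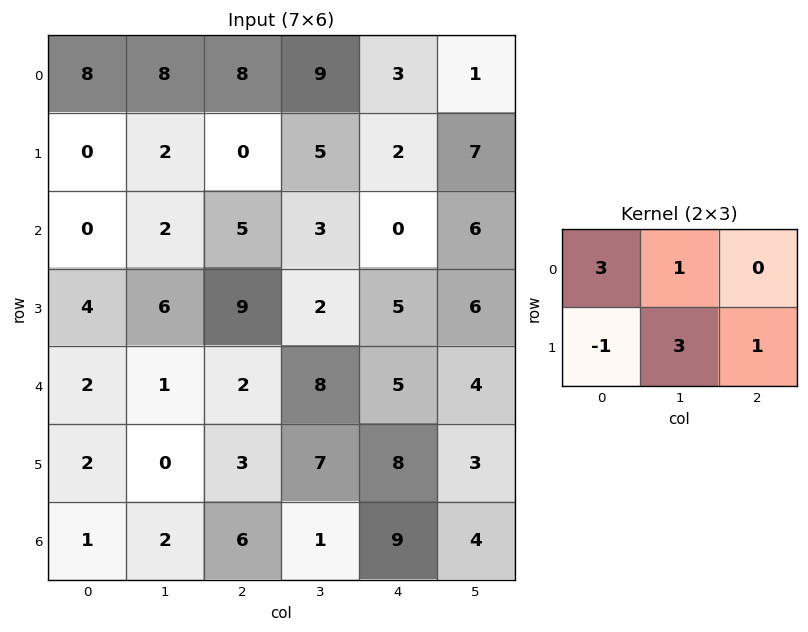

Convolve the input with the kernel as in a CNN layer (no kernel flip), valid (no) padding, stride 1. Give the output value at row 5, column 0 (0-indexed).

The receptive field on the input at this output position is [2 0 3 / 1 2 6]. Elementwise product with the kernel and sum: 2·3 + 0·1 + 1·-1 + 2·3 + 6·1.

17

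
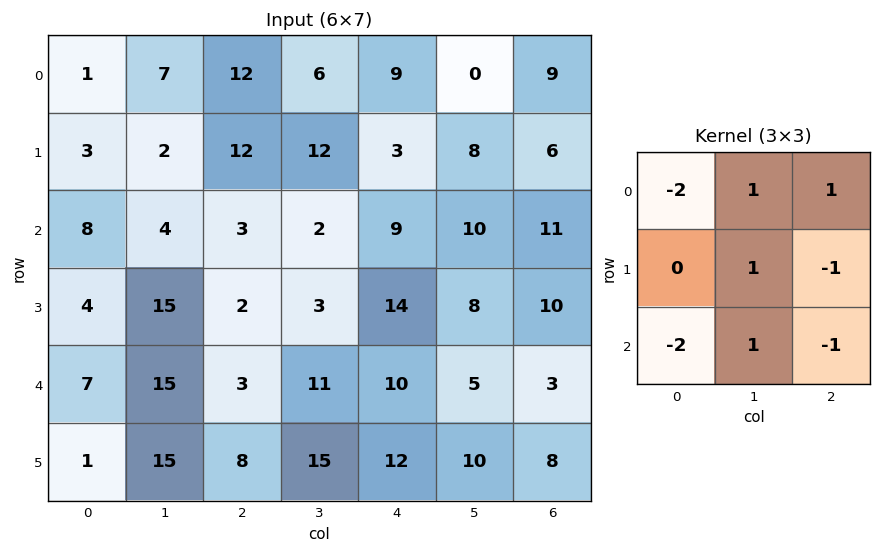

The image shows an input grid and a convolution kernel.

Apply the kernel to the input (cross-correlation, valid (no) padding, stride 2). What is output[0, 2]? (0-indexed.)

The receptive field on the input at this output position is [9 0 9 / 3 8 6 / 9 10 11]. Elementwise product with the kernel and sum: 9·-2 + 0·1 + 9·1 + 8·1 + 6·-1 + 9·-2 + 10·1 + 11·-1.

-26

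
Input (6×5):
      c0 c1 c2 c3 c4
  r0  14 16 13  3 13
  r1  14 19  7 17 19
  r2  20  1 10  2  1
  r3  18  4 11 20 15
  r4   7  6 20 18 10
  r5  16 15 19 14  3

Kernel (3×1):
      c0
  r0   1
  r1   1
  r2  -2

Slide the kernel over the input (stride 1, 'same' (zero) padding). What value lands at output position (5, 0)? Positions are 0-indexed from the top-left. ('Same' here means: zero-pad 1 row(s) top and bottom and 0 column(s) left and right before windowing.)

The receptive field on the zero-padded input at this output position is [7 / 16 / 0]. Elementwise product with the kernel and sum: 7·1 + 16·1 + 0·-2.

23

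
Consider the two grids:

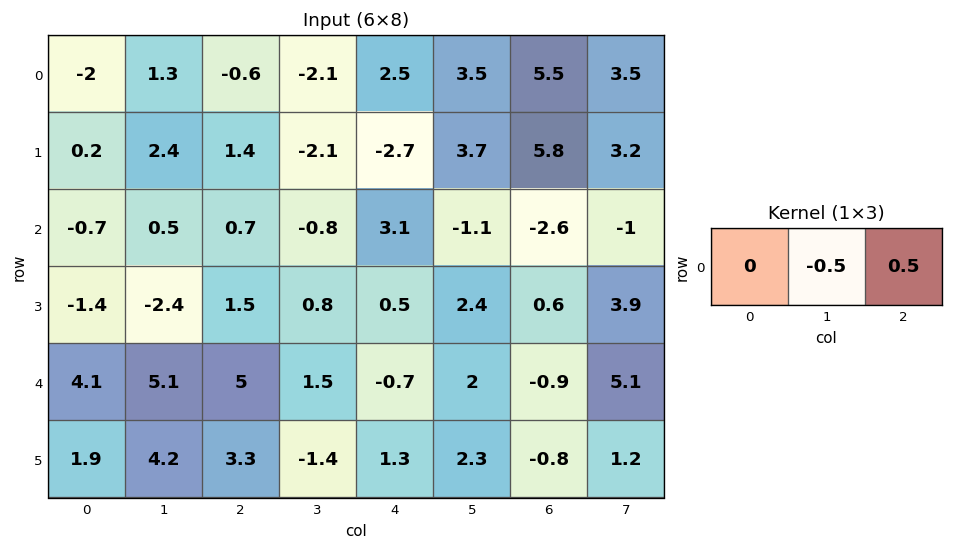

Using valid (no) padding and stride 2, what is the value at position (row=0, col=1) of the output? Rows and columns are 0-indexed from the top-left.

2.3

The receptive field on the input at this output position is [-0.6 -2.1 2.5]. Elementwise product with the kernel and sum: -2.1·-0.5 + 2.5·0.5.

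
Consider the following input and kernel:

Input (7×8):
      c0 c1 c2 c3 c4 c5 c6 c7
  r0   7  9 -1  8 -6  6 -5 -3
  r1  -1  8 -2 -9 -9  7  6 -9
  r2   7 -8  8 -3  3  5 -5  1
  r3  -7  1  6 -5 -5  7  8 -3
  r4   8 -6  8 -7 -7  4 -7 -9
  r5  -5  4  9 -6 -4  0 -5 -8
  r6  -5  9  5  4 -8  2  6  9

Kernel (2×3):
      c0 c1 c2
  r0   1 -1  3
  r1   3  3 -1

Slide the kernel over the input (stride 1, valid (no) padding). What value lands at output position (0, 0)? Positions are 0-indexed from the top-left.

18

The receptive field on the input at this output position is [7 9 -1 / -1 8 -2]. Elementwise product with the kernel and sum: 7·1 + 9·-1 + -1·3 + -1·3 + 8·3 + -2·-1.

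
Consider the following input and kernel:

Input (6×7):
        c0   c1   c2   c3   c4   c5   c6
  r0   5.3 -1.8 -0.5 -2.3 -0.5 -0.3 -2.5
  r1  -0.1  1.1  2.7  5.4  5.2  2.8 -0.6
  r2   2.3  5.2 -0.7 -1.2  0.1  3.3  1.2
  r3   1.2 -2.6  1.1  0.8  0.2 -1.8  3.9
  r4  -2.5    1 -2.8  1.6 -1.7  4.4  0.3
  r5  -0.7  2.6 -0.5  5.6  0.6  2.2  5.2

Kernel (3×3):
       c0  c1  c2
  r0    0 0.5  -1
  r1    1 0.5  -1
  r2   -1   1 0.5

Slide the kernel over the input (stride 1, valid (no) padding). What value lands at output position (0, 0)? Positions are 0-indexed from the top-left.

-0.1

The receptive field on the input at this output position is [5.3 -1.8 -0.5 / -0.1 1.1 2.7 / 2.3 5.2 -0.7]. Elementwise product with the kernel and sum: -1.8·0.5 + -0.5·-1 + -0.1·1 + 1.1·0.5 + 2.7·-1 + 2.3·-1 + 5.2·1 + -0.7·0.5.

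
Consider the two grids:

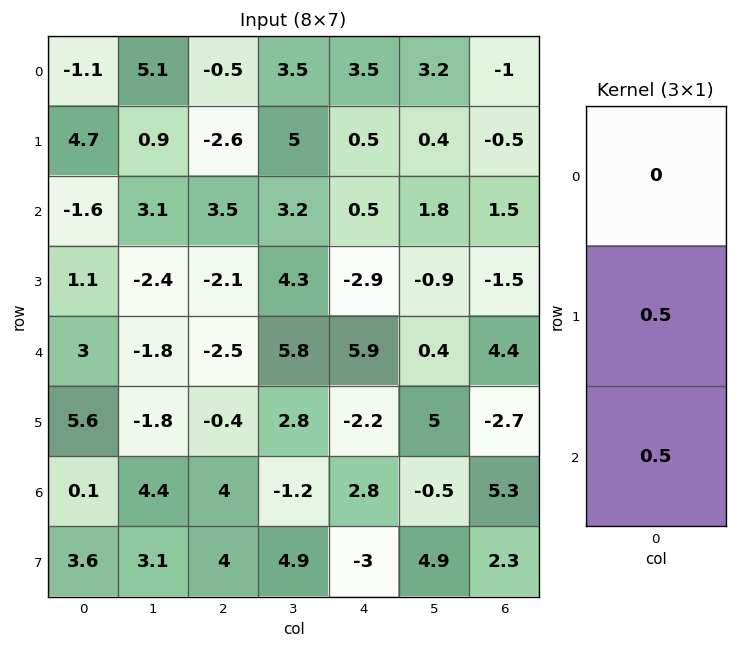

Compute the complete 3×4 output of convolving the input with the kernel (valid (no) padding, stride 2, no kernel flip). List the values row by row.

Output[0,0]: The receptive field on the input at this output position is [-1.1 / 4.7 / -1.6]. Elementwise product with the kernel and sum: 4.7·0.5 + -1.6·0.5.

1.55 0.45 0.5 0.5
2.05 -2.3 1.5 1.45
2.85 1.8 0.3 1.3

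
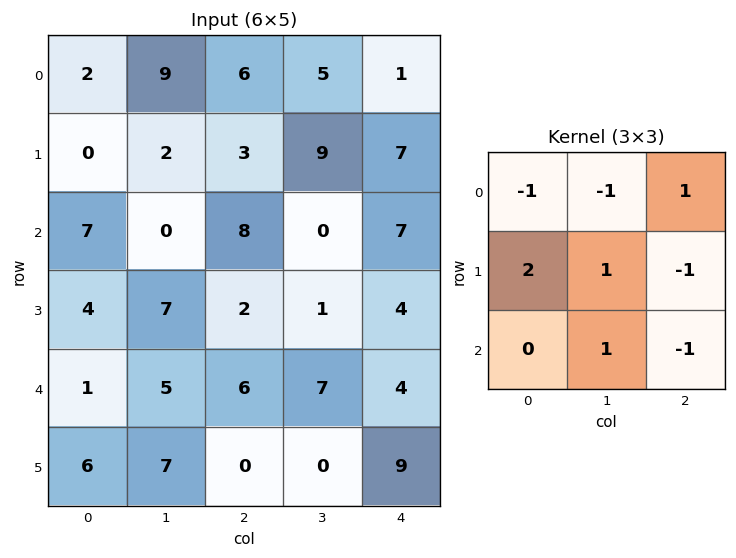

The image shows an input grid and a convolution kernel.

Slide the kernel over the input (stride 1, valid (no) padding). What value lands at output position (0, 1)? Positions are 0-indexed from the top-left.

The receptive field on the input at this output position is [9 6 5 / 2 3 9 / 0 8 0]. Elementwise product with the kernel and sum: 9·-1 + 6·-1 + 5·1 + 2·2 + 3·1 + 9·-1 + 8·1 + 0·-1.

-4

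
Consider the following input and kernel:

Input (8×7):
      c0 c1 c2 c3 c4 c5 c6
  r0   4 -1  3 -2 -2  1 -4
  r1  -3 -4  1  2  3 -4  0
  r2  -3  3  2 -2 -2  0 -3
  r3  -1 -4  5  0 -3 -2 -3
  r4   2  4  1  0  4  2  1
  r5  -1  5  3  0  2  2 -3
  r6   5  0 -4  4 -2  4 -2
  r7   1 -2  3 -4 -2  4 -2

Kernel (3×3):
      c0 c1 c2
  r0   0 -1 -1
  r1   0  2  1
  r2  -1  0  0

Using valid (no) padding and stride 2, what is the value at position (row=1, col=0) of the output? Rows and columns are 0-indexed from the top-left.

The receptive field on the input at this output position is [-3 3 2 / -1 -4 5 / 2 4 1]. Elementwise product with the kernel and sum: 3·-1 + 2·-1 + -4·2 + 5·1 + 2·-1.

-10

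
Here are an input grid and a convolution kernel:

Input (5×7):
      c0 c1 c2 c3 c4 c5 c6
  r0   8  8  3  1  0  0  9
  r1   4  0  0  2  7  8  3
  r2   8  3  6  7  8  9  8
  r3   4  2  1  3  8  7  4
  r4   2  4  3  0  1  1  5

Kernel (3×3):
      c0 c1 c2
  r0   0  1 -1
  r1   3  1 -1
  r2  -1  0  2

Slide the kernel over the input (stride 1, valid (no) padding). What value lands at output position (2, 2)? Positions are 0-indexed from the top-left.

-4

The receptive field on the input at this output position is [6 7 8 / 1 3 8 / 3 0 1]. Elementwise product with the kernel and sum: 7·1 + 8·-1 + 1·3 + 3·1 + 8·-1 + 3·-1 + 1·2.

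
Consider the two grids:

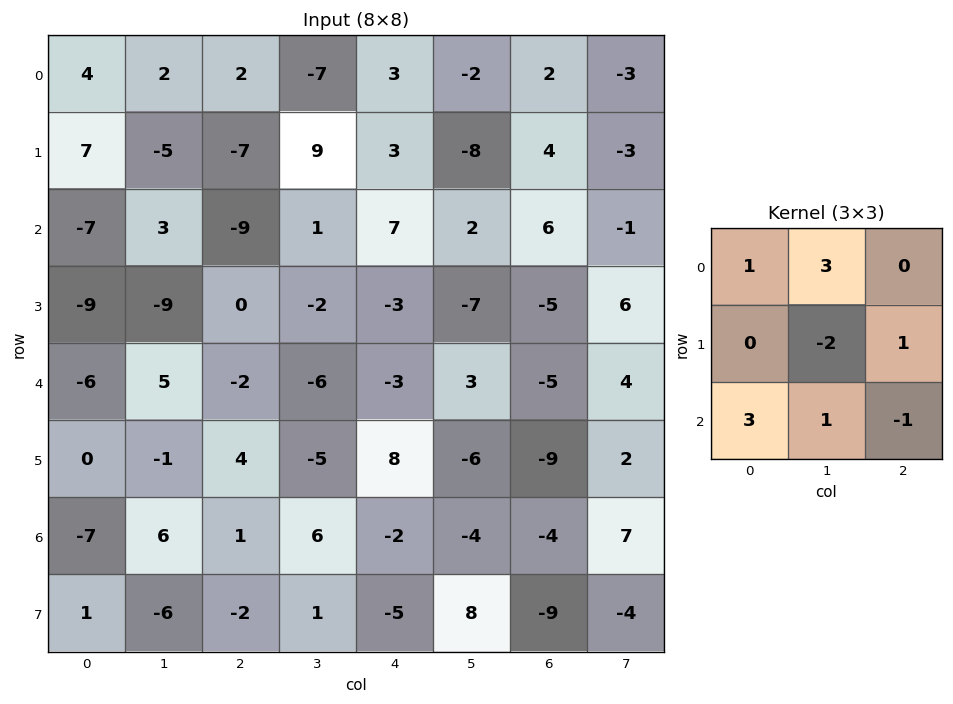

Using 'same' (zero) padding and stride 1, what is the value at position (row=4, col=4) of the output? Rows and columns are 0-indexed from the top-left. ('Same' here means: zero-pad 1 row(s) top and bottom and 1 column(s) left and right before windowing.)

The receptive field on the zero-padded input at this output position is [-2 -3 -7 / -6 -3 3 / -5 8 -6]. Elementwise product with the kernel and sum: -2·1 + -3·3 + -3·-2 + 3·1 + -5·3 + 8·1 + -6·-1.

-3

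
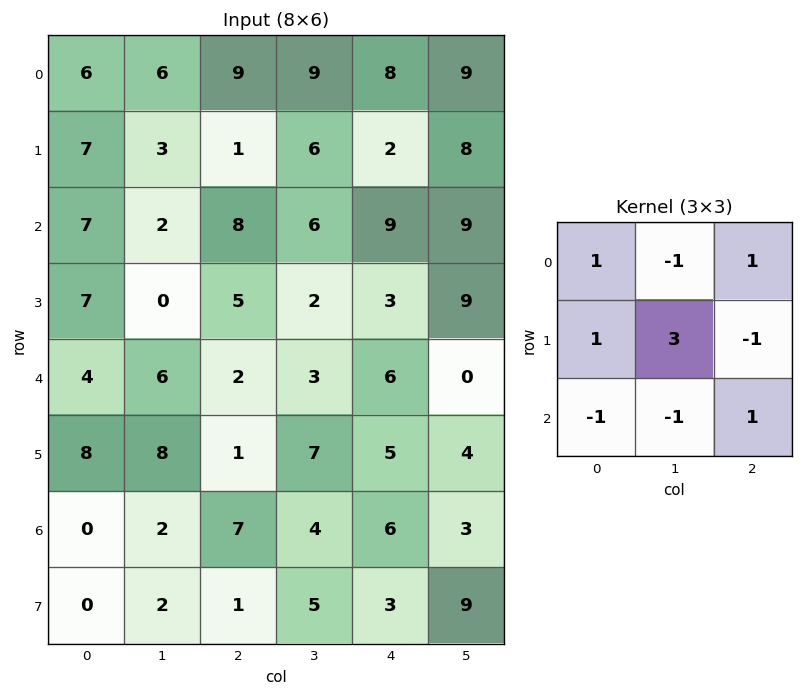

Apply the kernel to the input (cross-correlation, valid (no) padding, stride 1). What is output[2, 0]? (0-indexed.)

7

The receptive field on the input at this output position is [7 2 8 / 7 0 5 / 4 6 2]. Elementwise product with the kernel and sum: 7·1 + 2·-1 + 8·1 + 7·1 + 0·3 + 5·-1 + 4·-1 + 6·-1 + 2·1.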